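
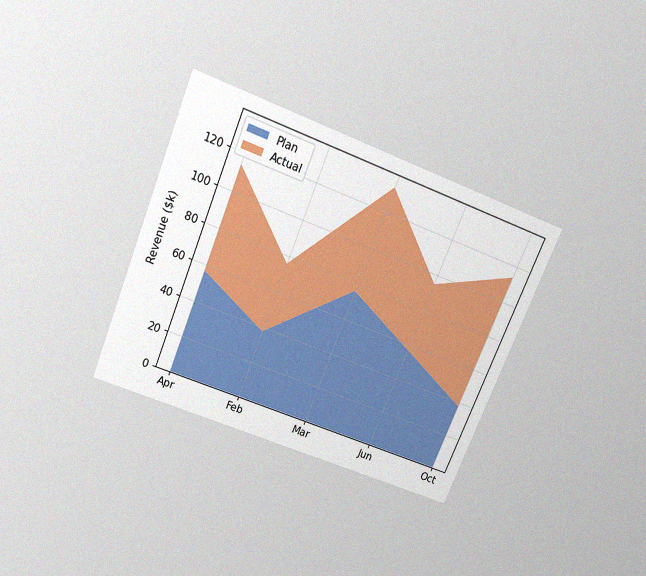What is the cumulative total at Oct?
$114k

The chart is tilted about 22° clockwise and viewed slightly from above, with some photo noise. The stacked total at Oct reaches $114k.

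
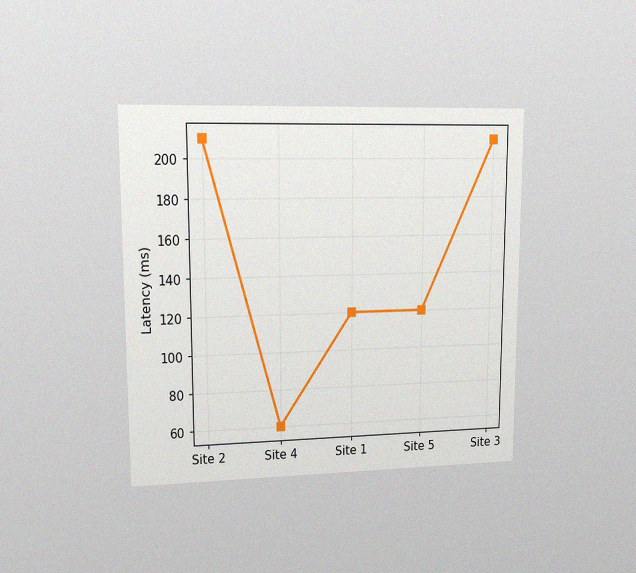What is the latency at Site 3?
The chart is viewed at a slight angle, with some photo noise. At Site 3, the line is at 210ms.

210ms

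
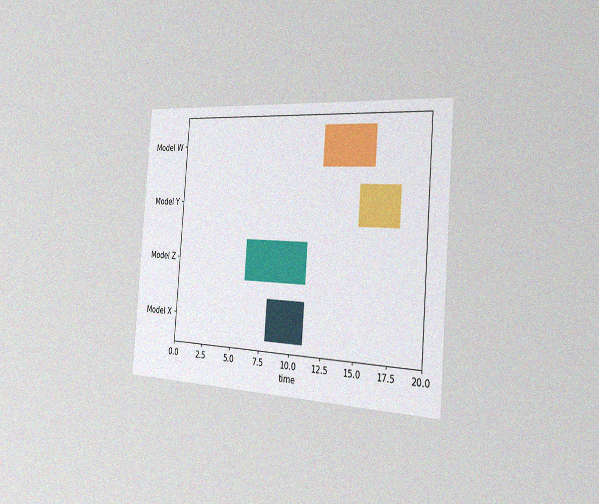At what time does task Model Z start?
6

The chart is tilted about 4° clockwise and viewed slightly from the right, with some photo noise. The Model Z bar begins at t=6.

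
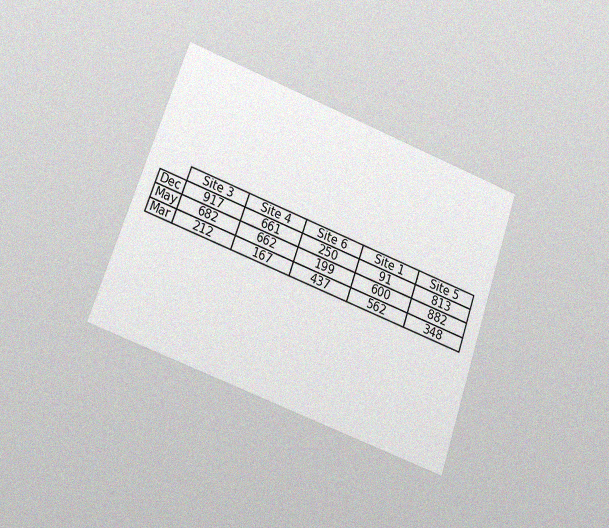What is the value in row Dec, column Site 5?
813

The chart is tilted about 20° clockwise and viewed at a slight angle, with some photo noise. The (Dec, Site 5) cell reads 813.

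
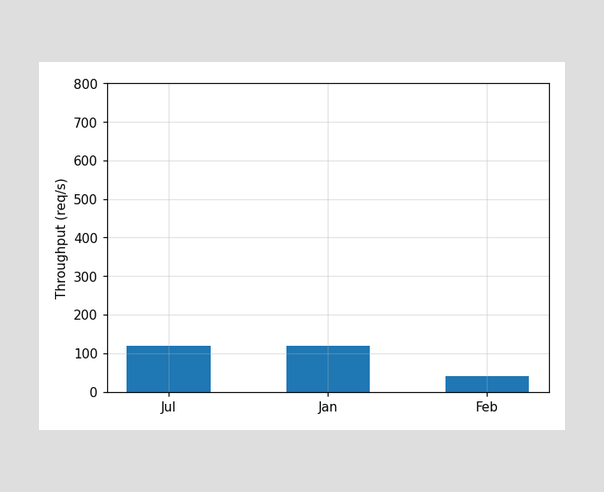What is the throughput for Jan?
120req/s

Reading along the chart's y-axis, the Jan bar reaches 120req/s.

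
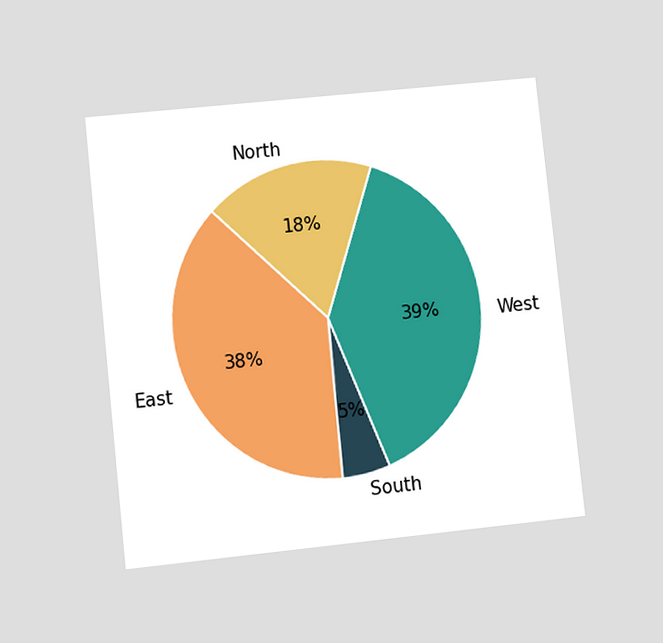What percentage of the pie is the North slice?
18%

The chart is tilted about 6° counter-clockwise and viewed at a slight angle. The North slice takes up 18% of the pie.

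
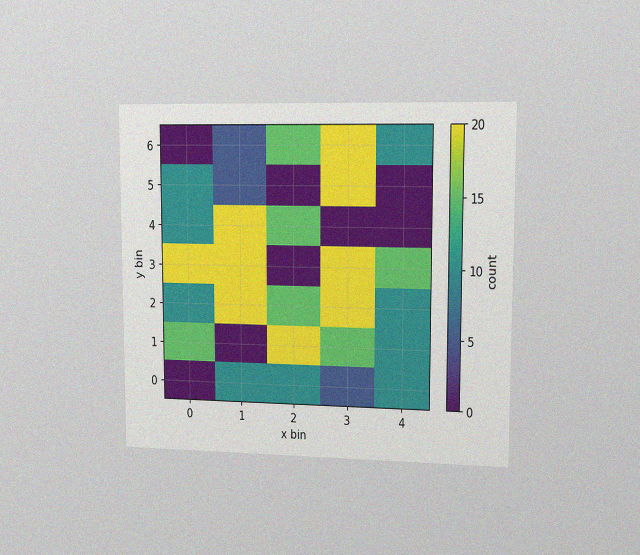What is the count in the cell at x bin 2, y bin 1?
20

The chart is viewed slightly from the right, with some photo noise. Matching the cell (2, 1) against the colorbar gives 20.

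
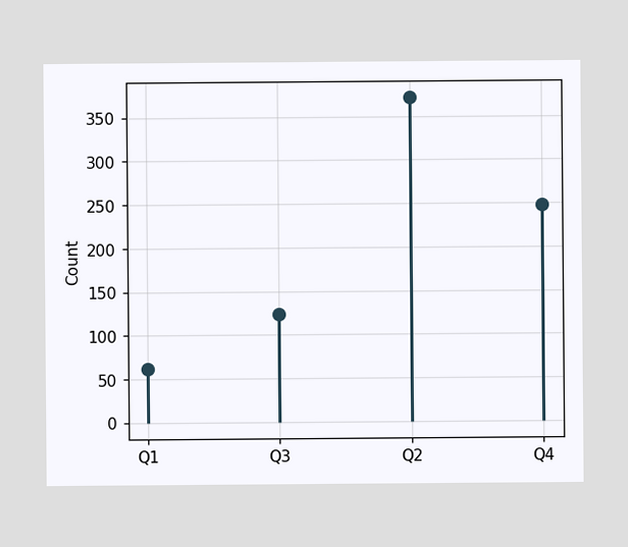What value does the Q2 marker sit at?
The Q2 marker sits at 372.

372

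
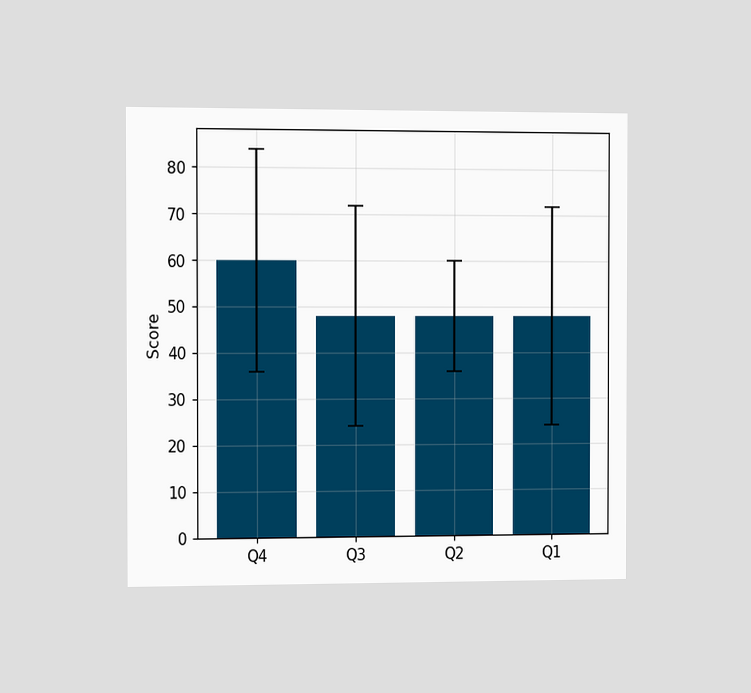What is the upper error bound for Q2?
60

The chart is viewed slightly from the left. The Q2 bar's upper whisker reaches 60.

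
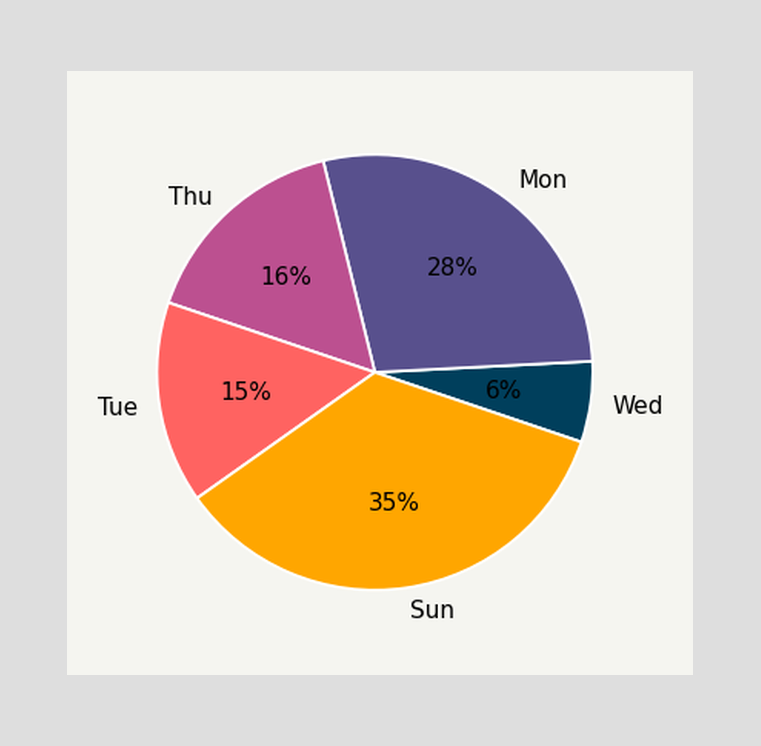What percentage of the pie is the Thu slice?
16%

The Thu slice takes up 16% of the pie.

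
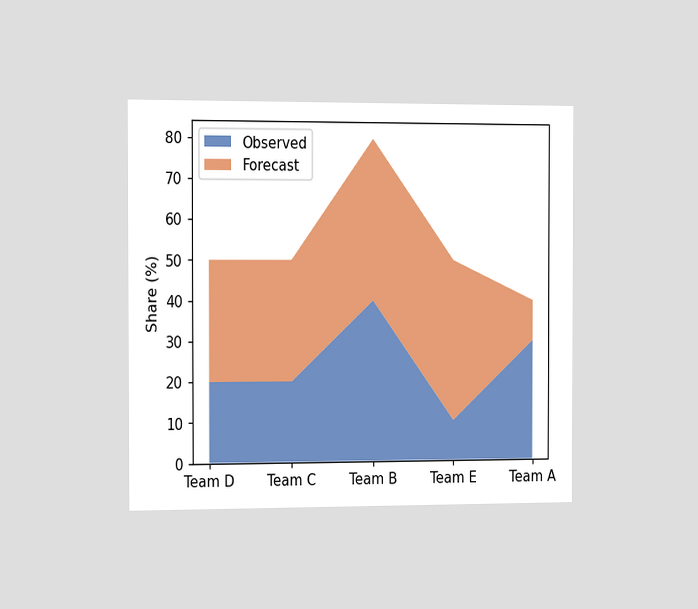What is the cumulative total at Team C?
The chart is viewed slightly from the left. The stacked total at Team C reaches 50%.

50%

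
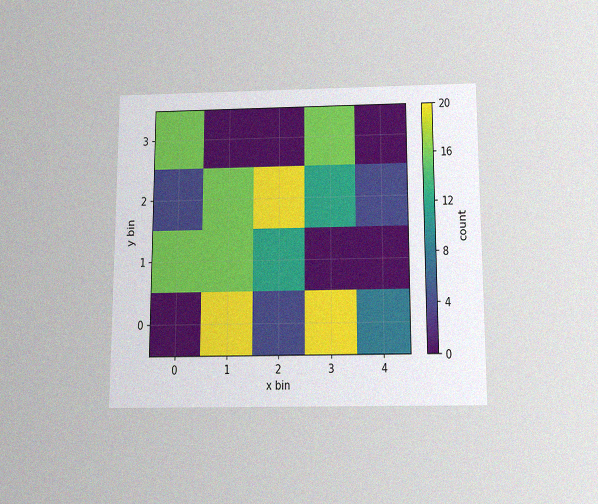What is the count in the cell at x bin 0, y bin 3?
The chart is viewed slightly from below, with some photo noise. Matching the cell (0, 3) against the colorbar gives 16.

16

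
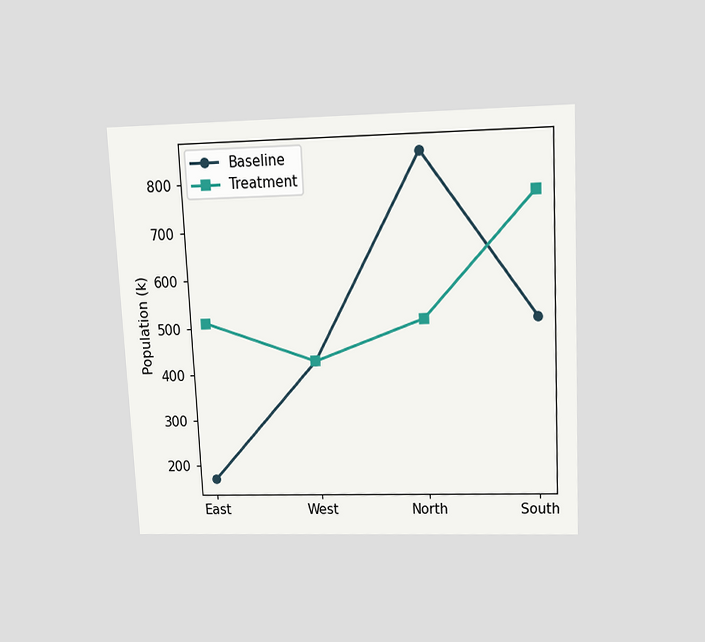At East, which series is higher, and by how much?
The chart is tilted about 3° counter-clockwise and viewed slightly from above. At East, Treatment sits above the other line by 340k.

Treatment, by 340k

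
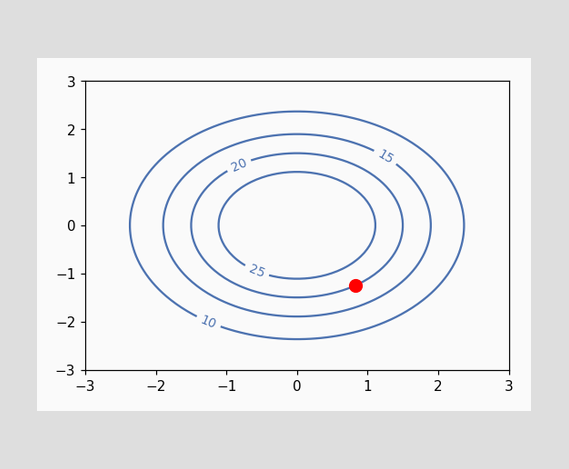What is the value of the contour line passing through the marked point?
The marked point sits on the contour labelled 20.

20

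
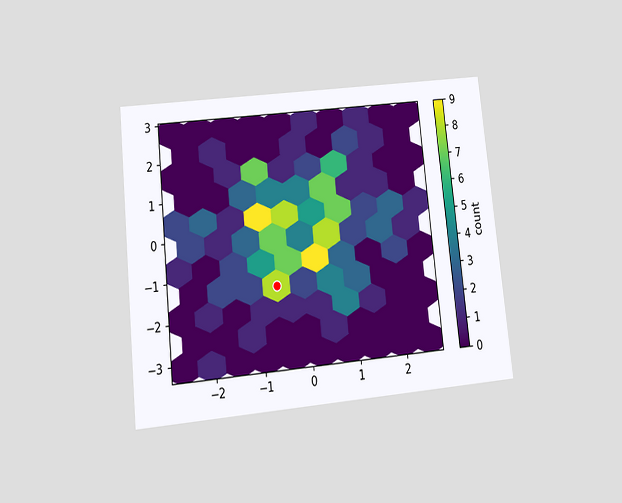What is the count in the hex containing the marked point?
8

The chart is tilted about 6° counter-clockwise and viewed at a slight angle. The marked hex reads 8 on the colorbar.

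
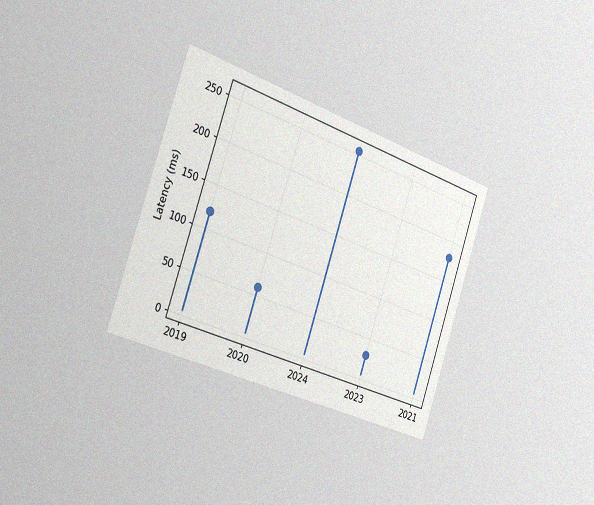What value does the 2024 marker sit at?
255ms

The chart is tilted about 19° clockwise and viewed slightly from the left, with some photo noise. The 2024 marker sits at 255ms.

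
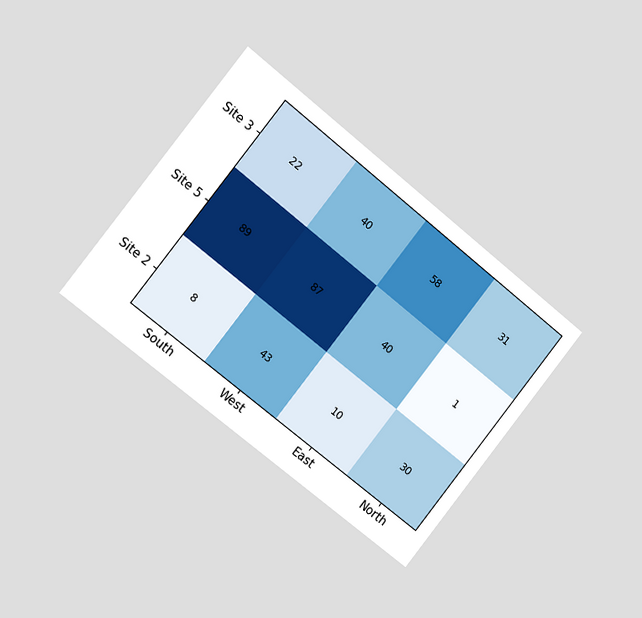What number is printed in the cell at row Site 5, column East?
40

The chart is tilted about 39° clockwise and viewed at a slight angle. The (Site 5, East) cell reads 40.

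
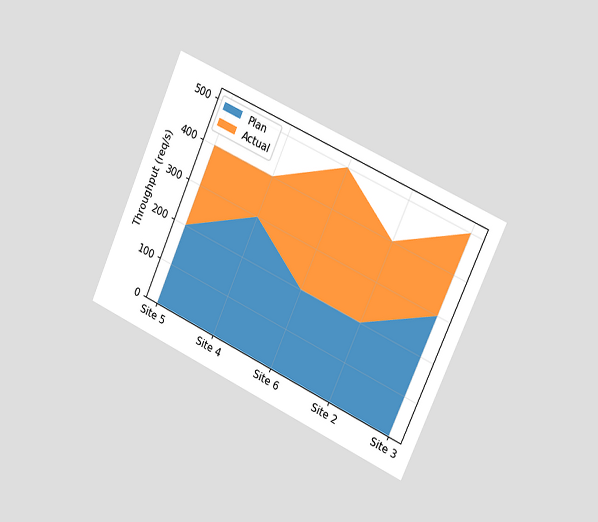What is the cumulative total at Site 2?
400req/s

The chart is tilted about 24° clockwise and viewed slightly from the right. The stacked total at Site 2 reaches 400req/s.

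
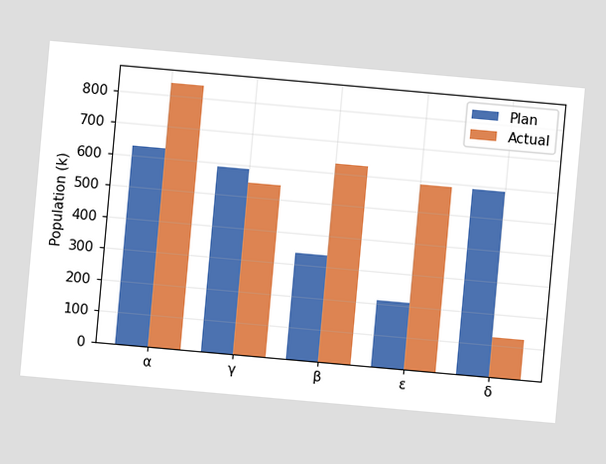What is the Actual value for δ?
The chart is tilted about 5° clockwise. The Actual bar at δ reaches 126k on the y-axis.

126k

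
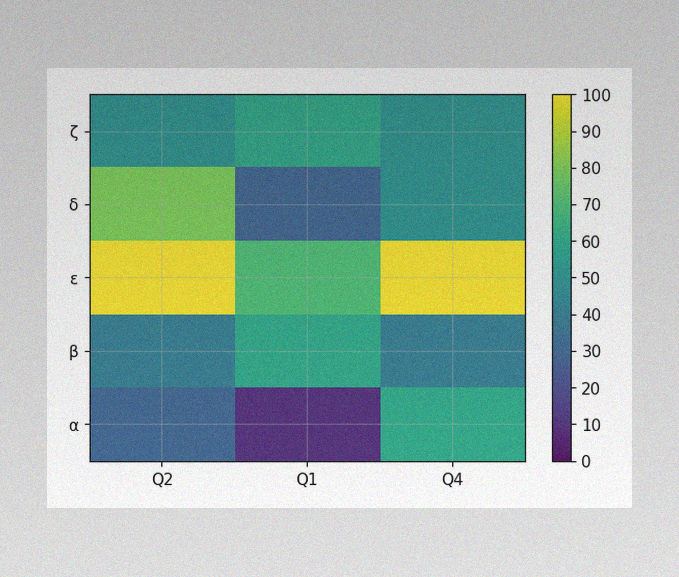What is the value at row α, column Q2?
30

The image has some photo noise and uneven lighting. Matching cell (α, Q2) against the colorbar gives 30.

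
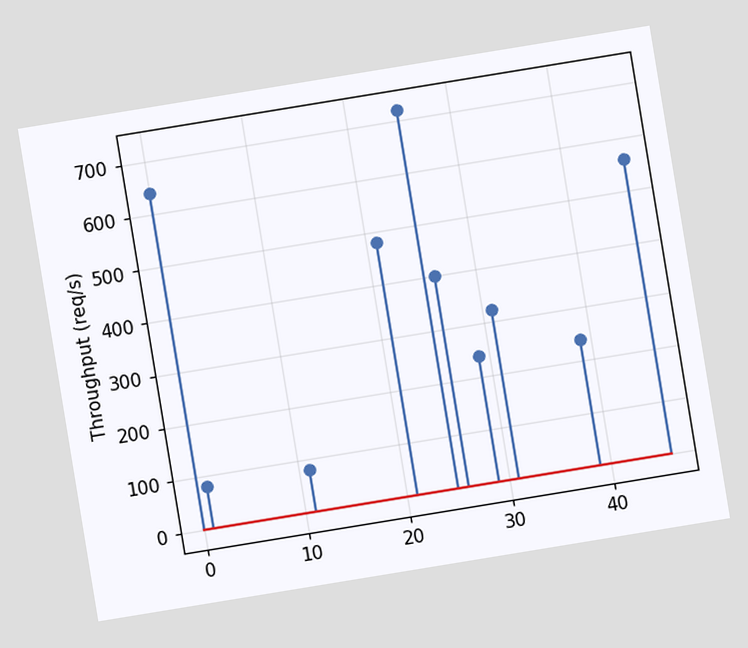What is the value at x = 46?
The chart is tilted about 9° counter-clockwise. The stem at x=46 reaches 560req/s.

560req/s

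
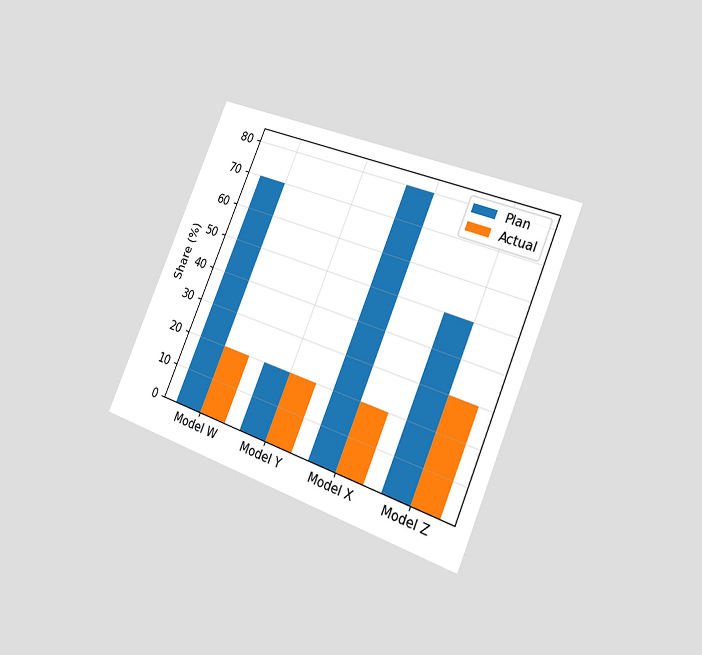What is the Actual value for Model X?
The chart is tilted about 23° clockwise and viewed slightly from the right. The Actual bar at Model X reaches 20% on the y-axis.

20%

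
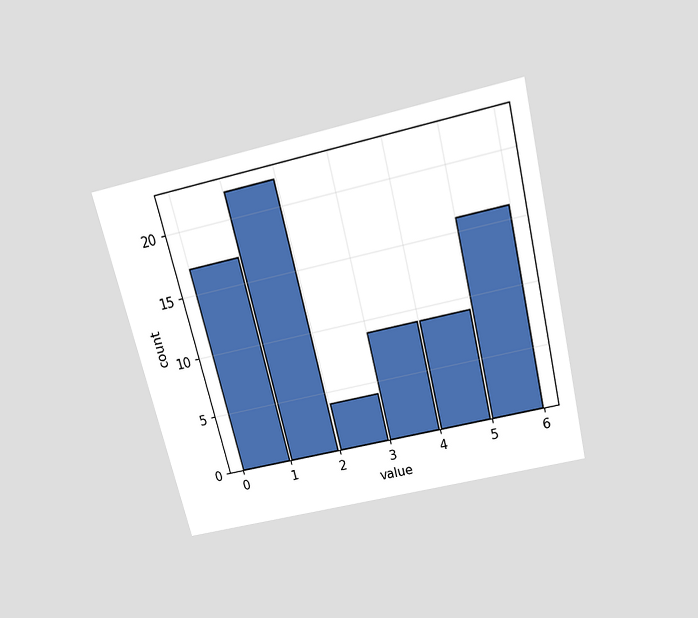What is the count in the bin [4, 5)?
9

The chart is tilted about 14° counter-clockwise and viewed slightly from above. The [4, 5) bin has height 9.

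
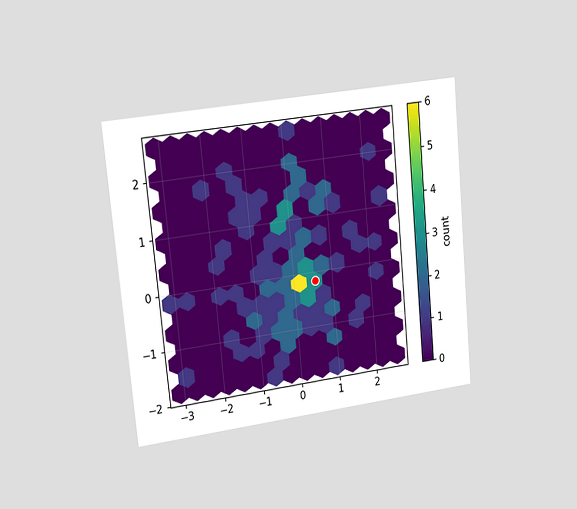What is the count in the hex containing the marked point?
3

The chart is tilted about 5° counter-clockwise and viewed slightly from the left. The marked hex reads 3 on the colorbar.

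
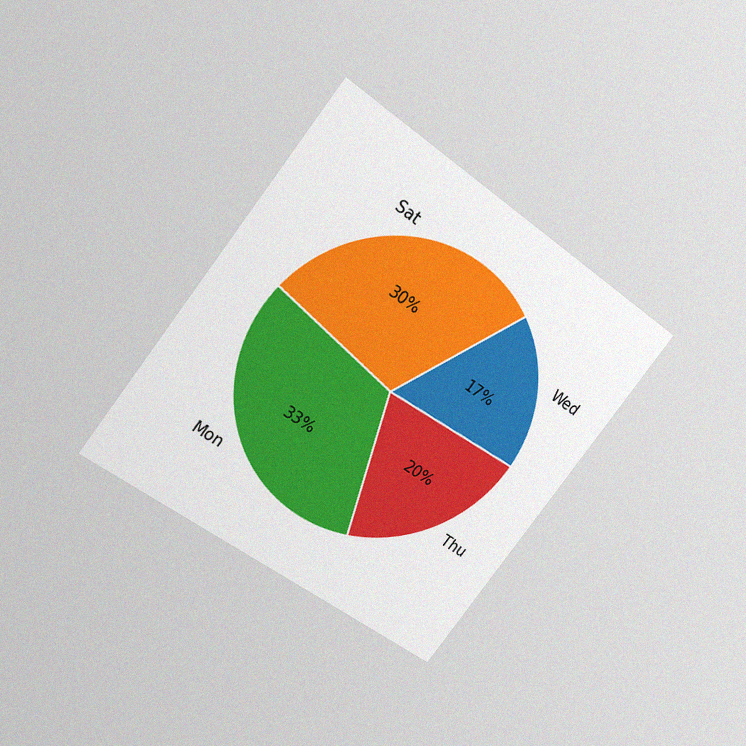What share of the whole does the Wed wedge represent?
17%

The chart is tilted about 37° clockwise and viewed slightly from above, with some photo noise. The Wed slice takes up 17% of the pie.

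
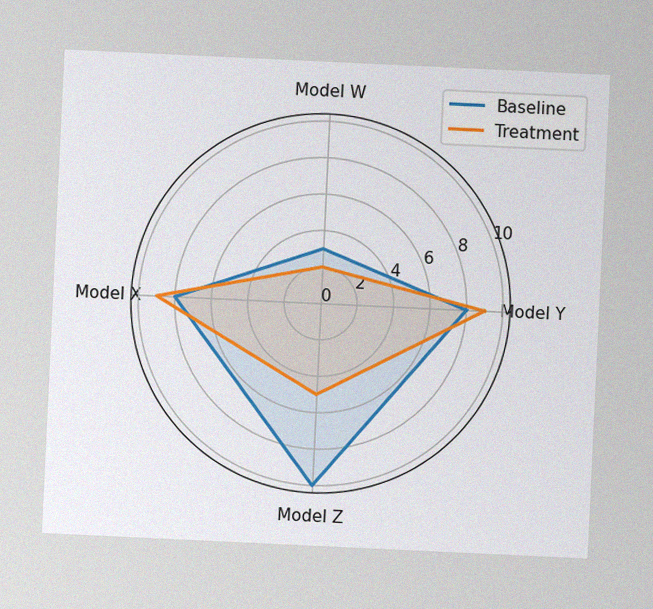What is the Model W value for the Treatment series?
The chart is tilted about 3° clockwise, with some photo noise. On the Model W axis, Treatment reaches 2.

2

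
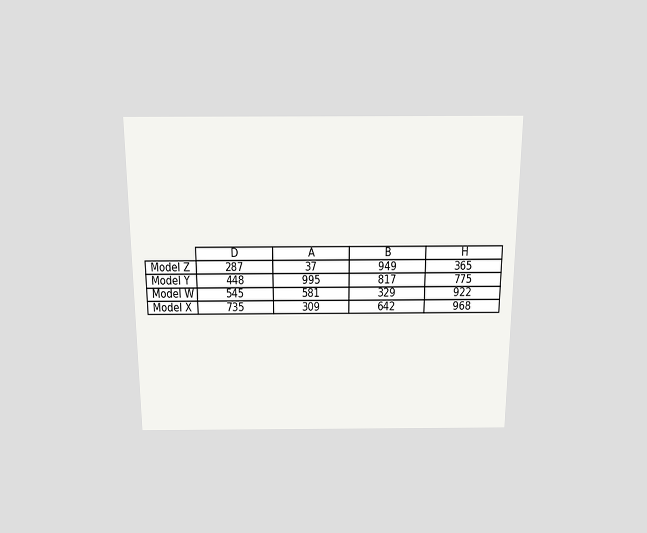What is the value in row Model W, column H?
The chart is viewed slightly from above. The (Model W, H) cell reads 922.

922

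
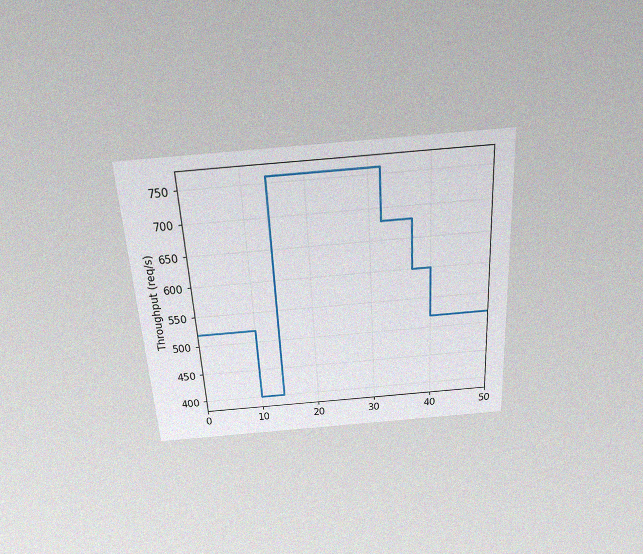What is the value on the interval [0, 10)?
The chart is tilted about 3° counter-clockwise and viewed slightly from above, with some photo noise. On [0, 10) the step sits at 520req/s.

520req/s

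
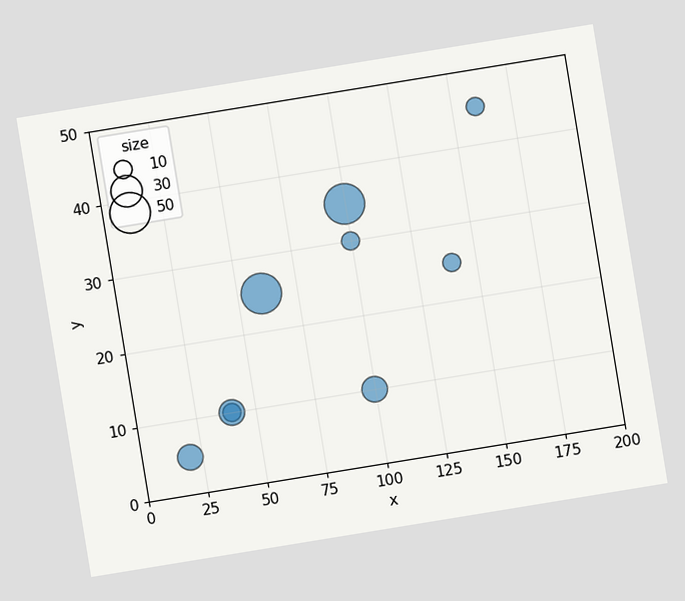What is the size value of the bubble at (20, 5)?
The chart is tilted about 9° counter-clockwise. Matching the bubble at (20, 5) against the size legend gives 20.

20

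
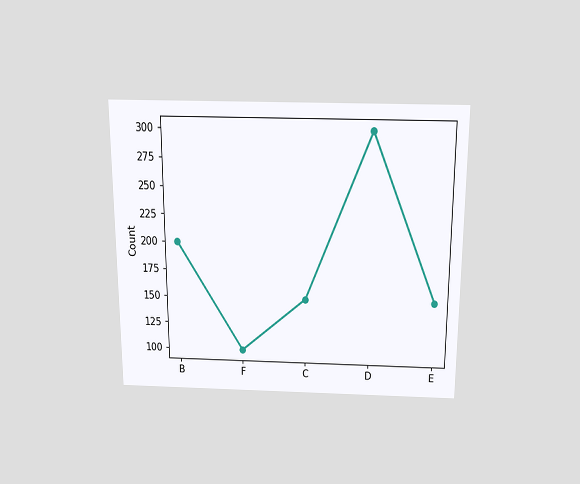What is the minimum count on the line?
100

The chart is viewed slightly from above. The lowest point is at F, and reading across to the y-axis gives 100.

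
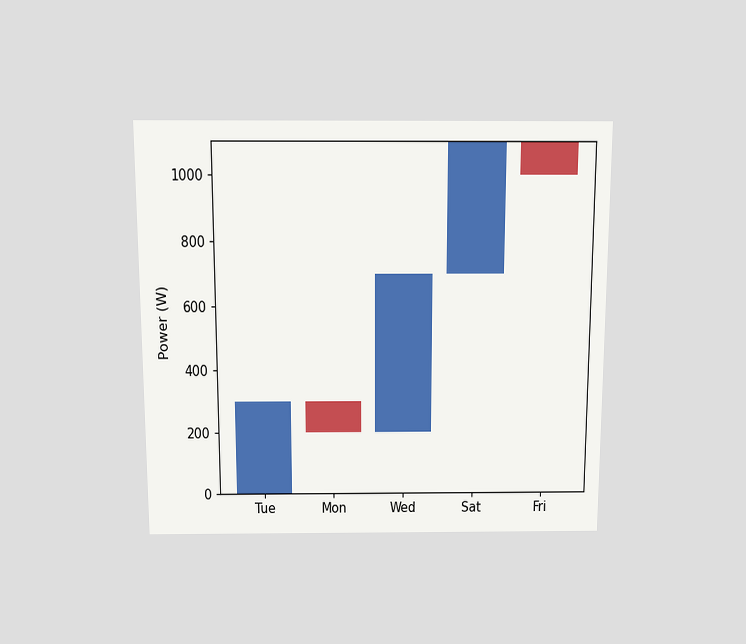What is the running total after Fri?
1000W

The chart is viewed slightly from above. After Fri the running total reaches 1000W.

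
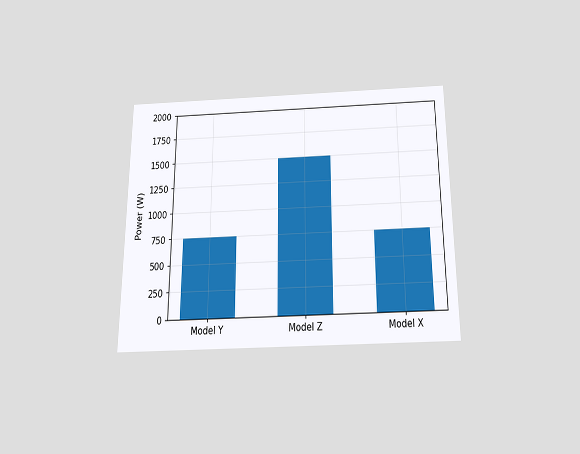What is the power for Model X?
The chart is viewed slightly from below. Reading along the chart's y-axis, the Model X bar reaches 750W.

750W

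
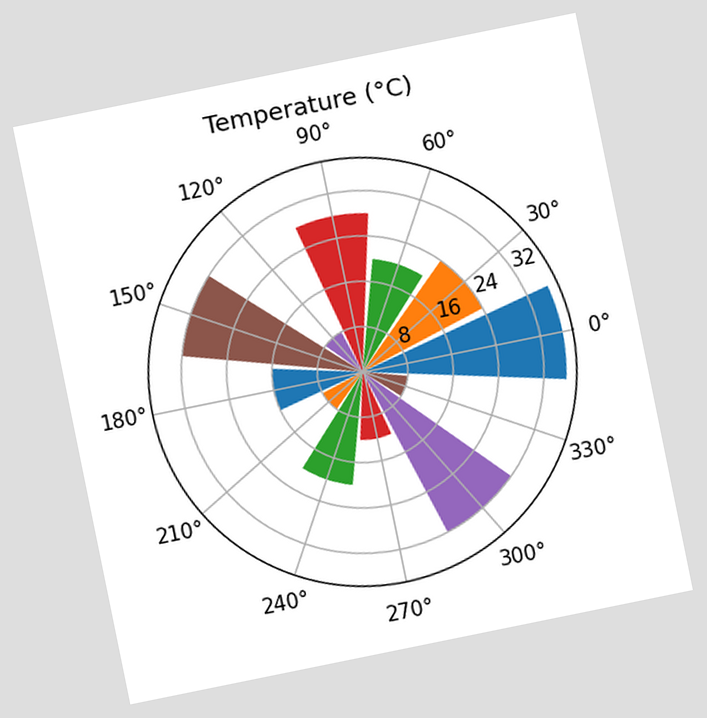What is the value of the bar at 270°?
The chart is tilted about 11° counter-clockwise. The bar at 270° reaches 12°C on the radial axis.

12°C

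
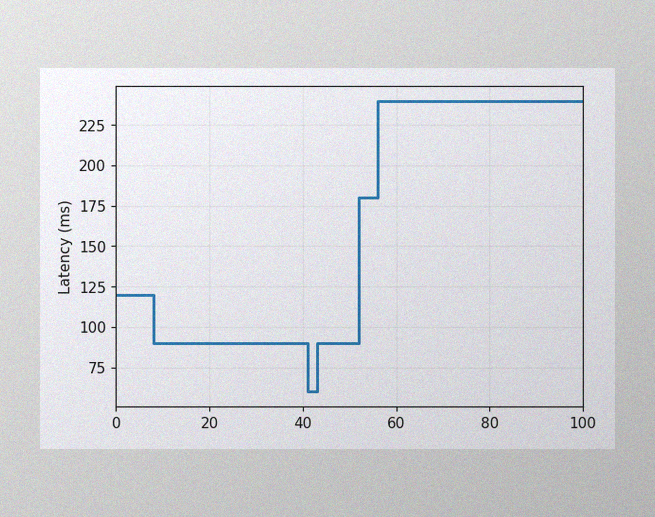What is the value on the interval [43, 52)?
90ms

The image has some photo noise and uneven lighting. On [43, 52) the step sits at 90ms.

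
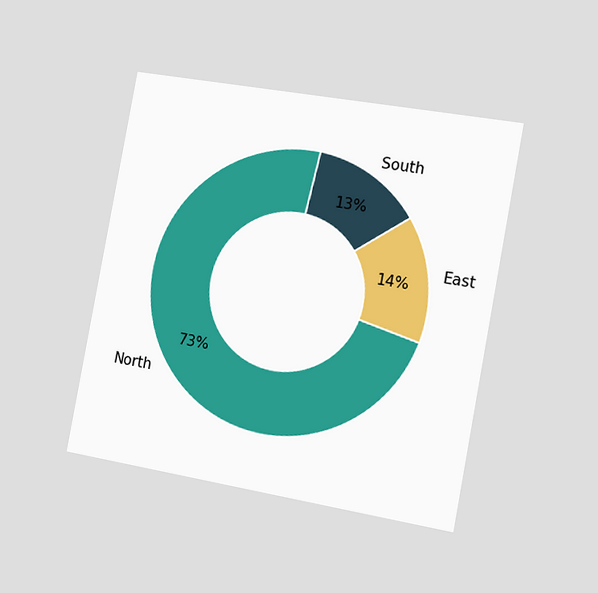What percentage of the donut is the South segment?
The chart is tilted about 11° clockwise and viewed slightly from the right. The South segment takes up 13% of the ring.

13%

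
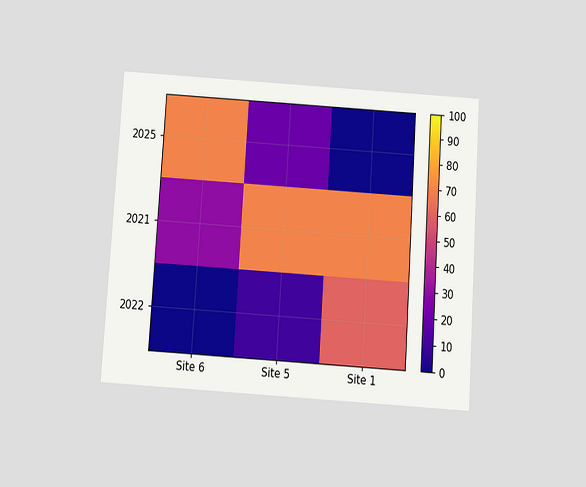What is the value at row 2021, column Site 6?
30

The chart is tilted about 4° clockwise and viewed slightly from below. Matching cell (2021, Site 6) against the colorbar gives 30.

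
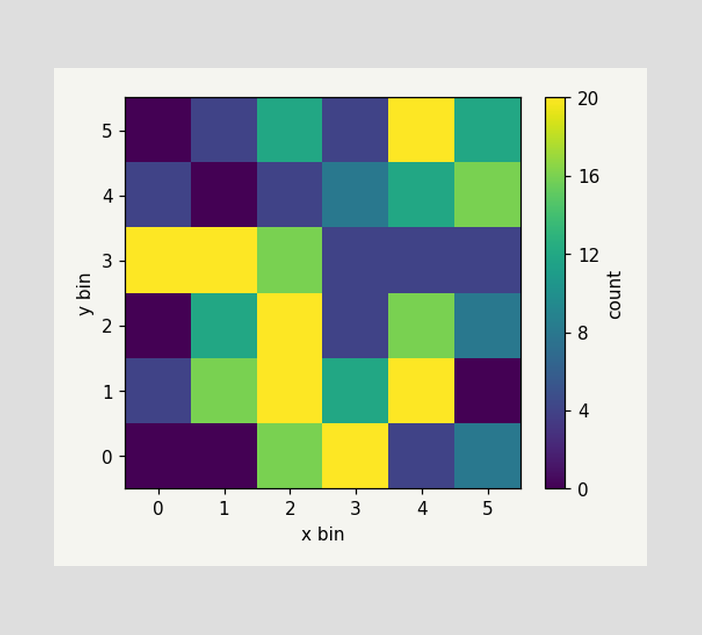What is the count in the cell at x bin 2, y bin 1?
Matching the cell (2, 1) against the colorbar gives 20.

20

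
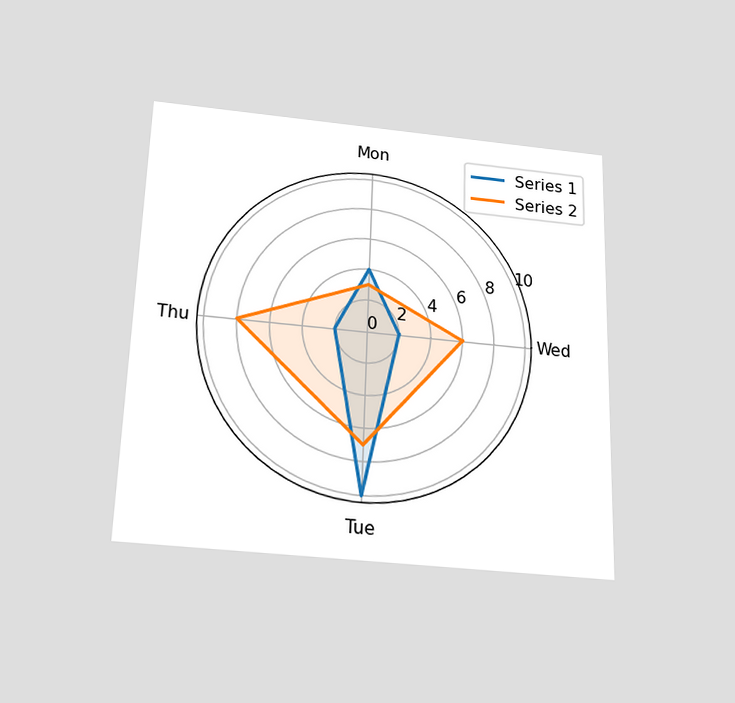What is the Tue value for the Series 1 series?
The chart is viewed slightly from below. On the Tue axis, Series 1 reaches 10.

10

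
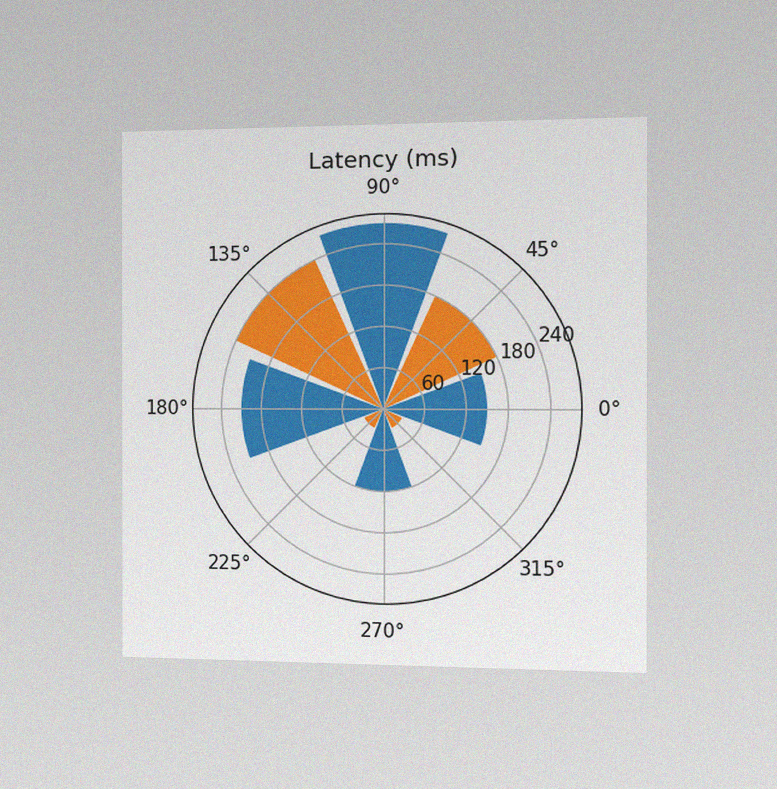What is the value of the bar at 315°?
The chart is viewed slightly from the right, with some photo noise. The bar at 315° reaches 30ms on the radial axis.

30ms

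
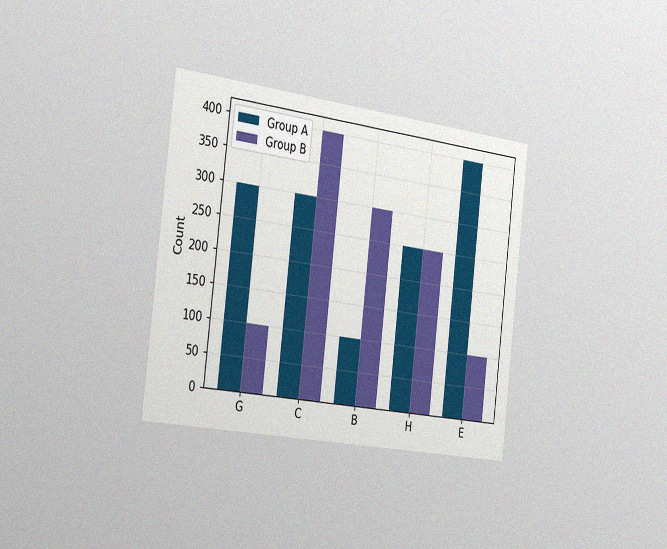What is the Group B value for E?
The chart is tilted about 7° clockwise and viewed slightly from the left, with some photo noise. The Group B bar at E reaches 100 on the y-axis.

100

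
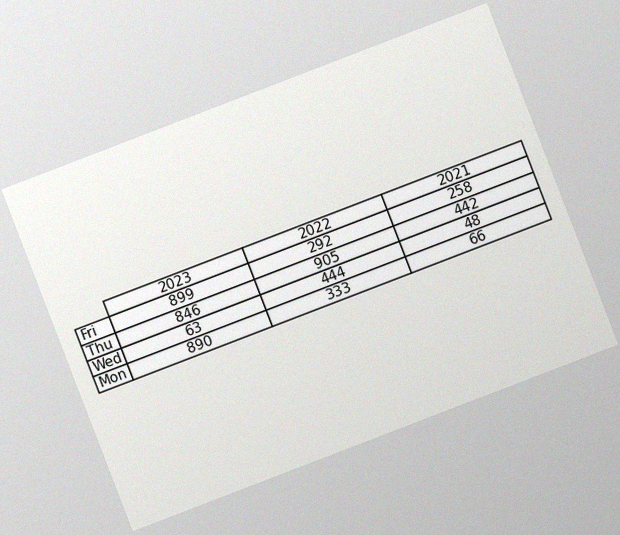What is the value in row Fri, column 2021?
The chart is tilted about 21° counter-clockwise, with some photo noise. The (Fri, 2021) cell reads 258.

258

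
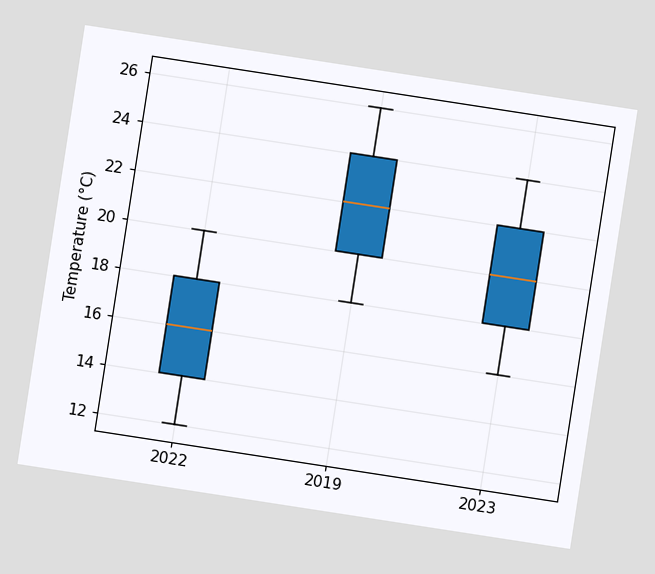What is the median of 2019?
22°C

The chart is tilted about 9° clockwise. The median line in the 2019 box sits at 22°C.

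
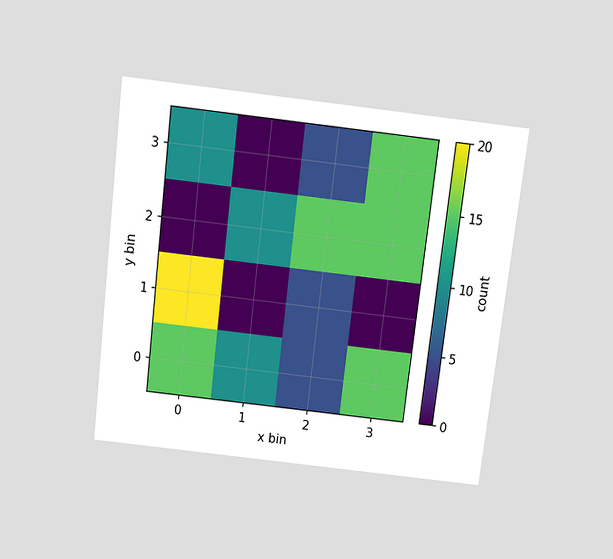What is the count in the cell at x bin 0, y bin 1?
The chart is tilted about 7° clockwise and viewed slightly from above. Matching the cell (0, 1) against the colorbar gives 20.

20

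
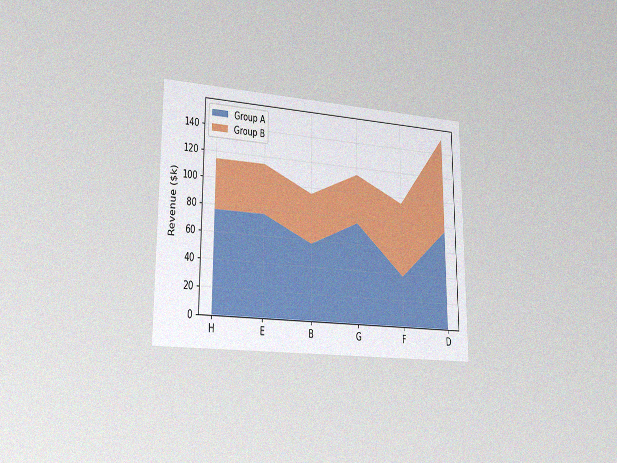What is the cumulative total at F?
The chart is viewed slightly from the left, with some photo noise. The stacked total at F reaches $95k.

$95k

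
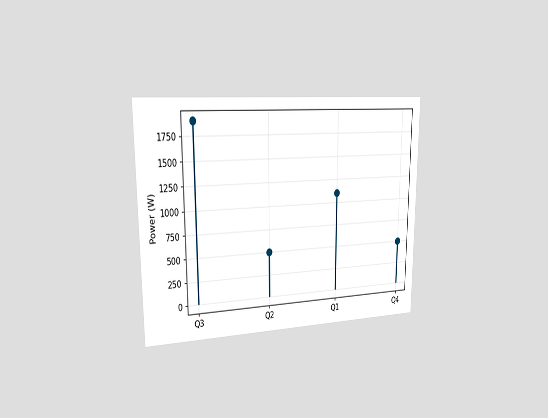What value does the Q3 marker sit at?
The chart is viewed slightly from the left. The Q3 marker sits at 1900W.

1900W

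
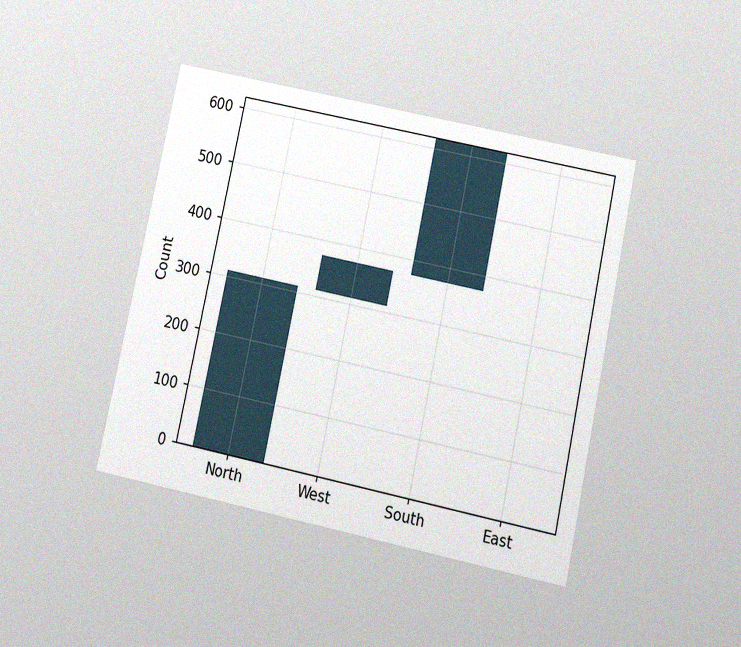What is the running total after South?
620

The chart is tilted about 12° clockwise and viewed slightly from below, with some photo noise. After South the running total reaches 620.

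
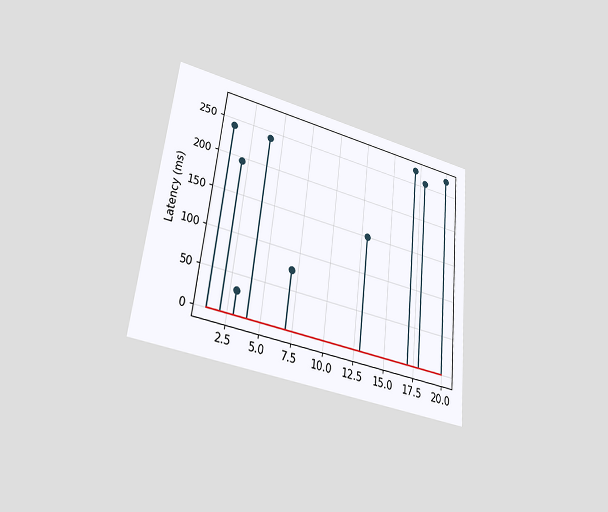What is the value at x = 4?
240ms

The chart is tilted about 6° clockwise and viewed at a slight angle. The stem at x=4 reaches 240ms.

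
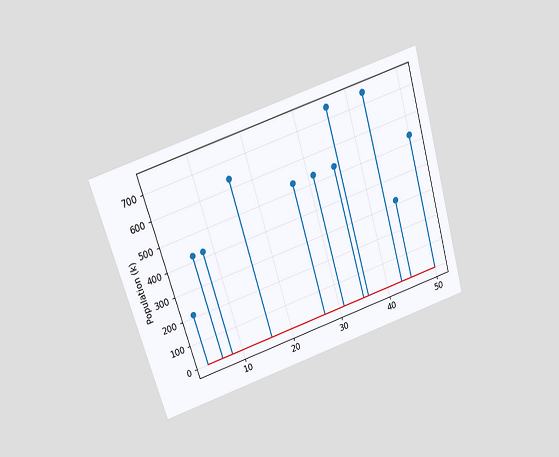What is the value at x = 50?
530k

The chart is tilted about 17° counter-clockwise and viewed slightly from above. The stem at x=50 reaches 530k.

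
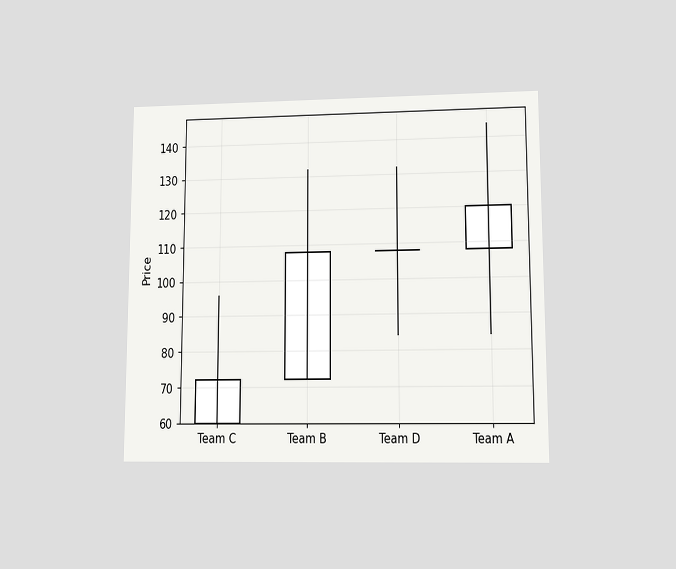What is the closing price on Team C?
72

The chart is viewed at a slight angle. The Team C candle closes at 72.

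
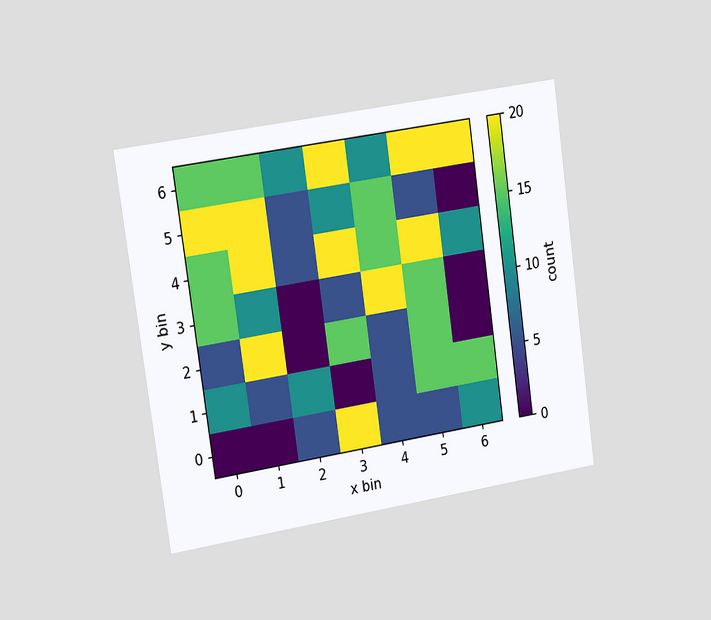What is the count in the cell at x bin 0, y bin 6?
15

The chart is tilted about 8° counter-clockwise and viewed slightly from the left. Matching the cell (0, 6) against the colorbar gives 15.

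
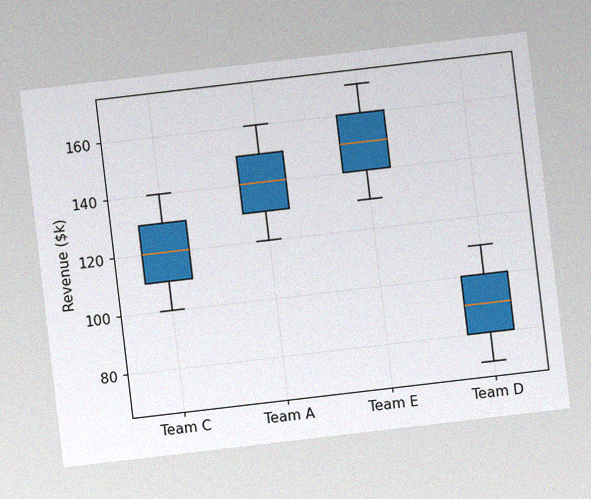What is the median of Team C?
The chart is tilted about 7° counter-clockwise, with some photo noise. The median line in the Team C box sits at $120k.

$120k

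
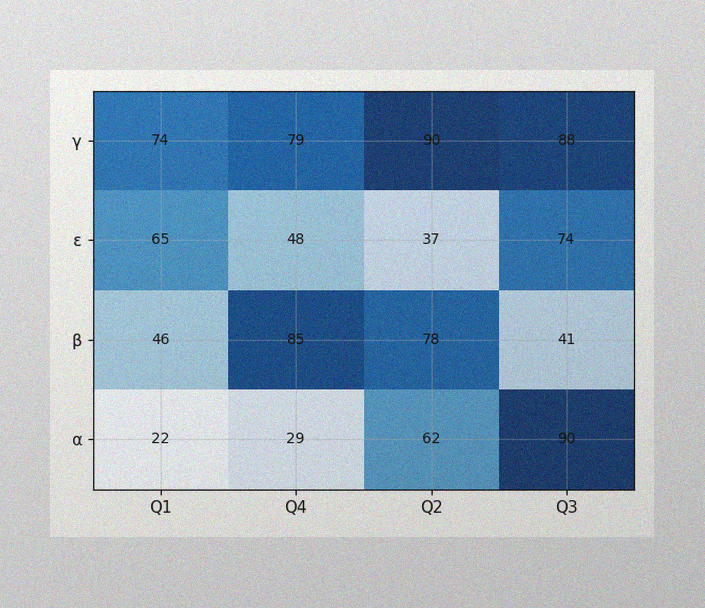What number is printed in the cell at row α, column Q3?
90

The image has some photo noise and uneven lighting. The (α, Q3) cell reads 90.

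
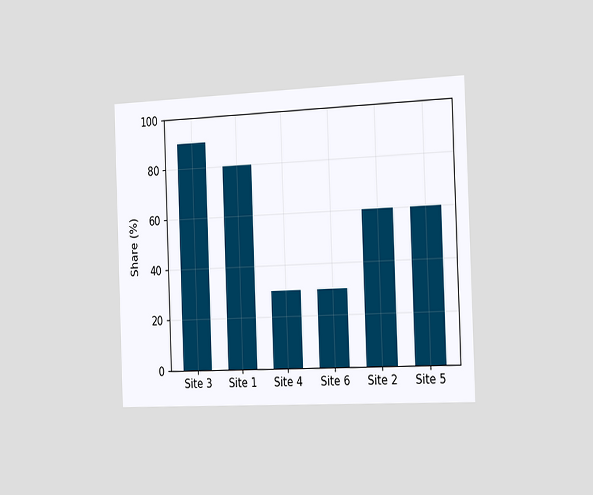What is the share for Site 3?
90%

The chart is tilted about 2° counter-clockwise and viewed slightly from the right. Reading along the chart's y-axis, the Site 3 bar reaches 90%.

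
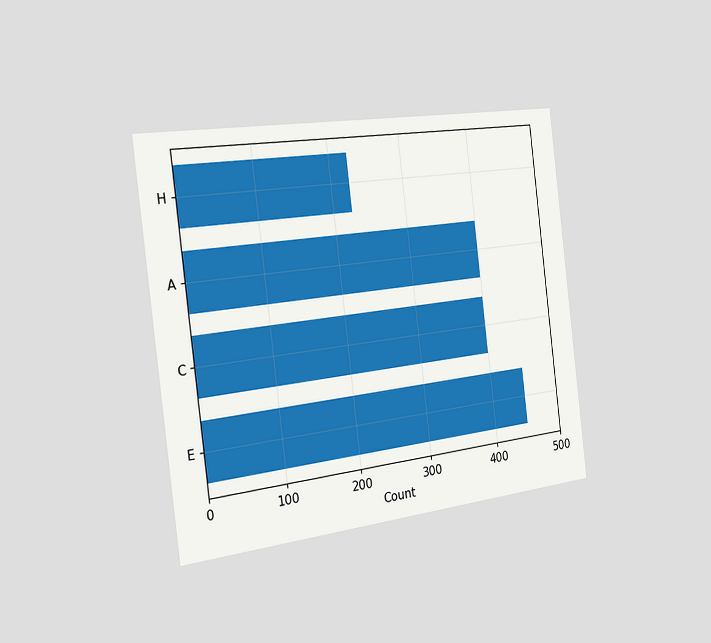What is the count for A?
400

The chart is tilted about 7° counter-clockwise and viewed slightly from the left. Reading along the chart's x-axis, the A bar reaches 400.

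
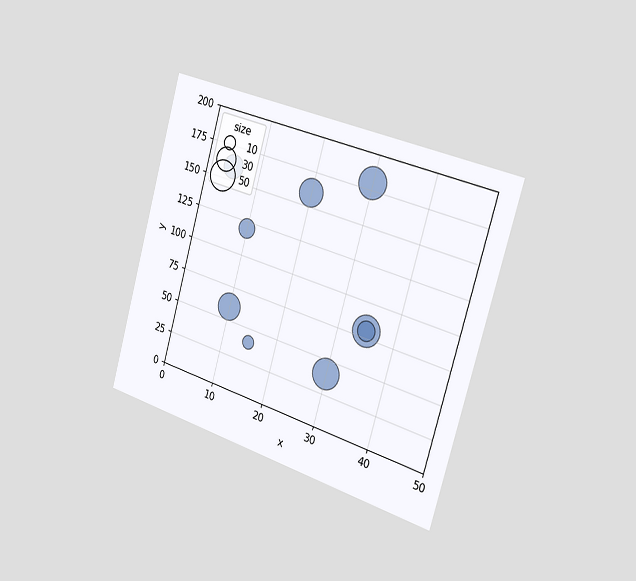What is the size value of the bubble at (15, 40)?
The chart is tilted about 16° clockwise and viewed slightly from the right. Matching the bubble at (15, 40) against the size legend gives 10.

10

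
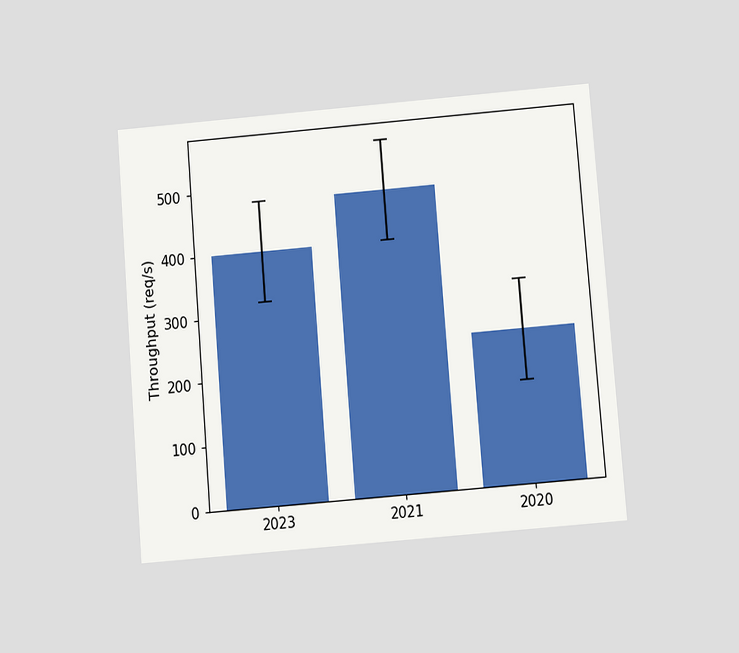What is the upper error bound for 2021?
560req/s

The chart is tilted about 5° counter-clockwise and viewed at a slight angle. The 2021 bar's upper whisker reaches 560req/s.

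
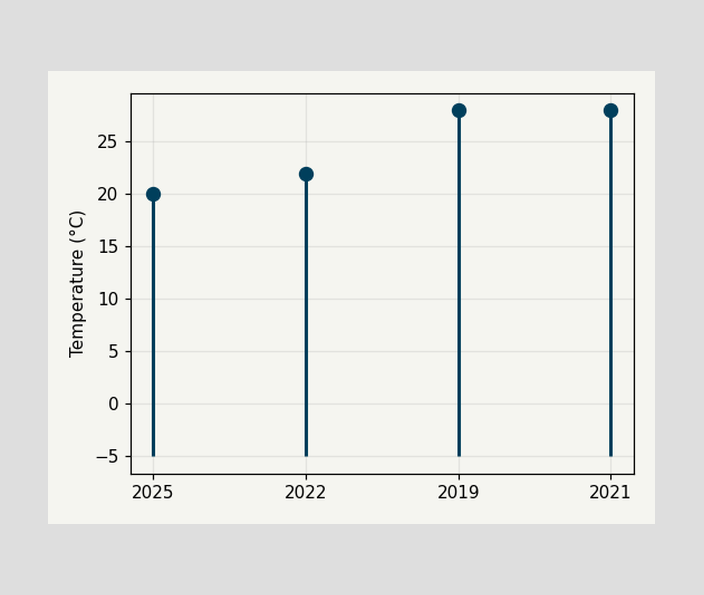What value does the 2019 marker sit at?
28°C

The 2019 marker sits at 28°C.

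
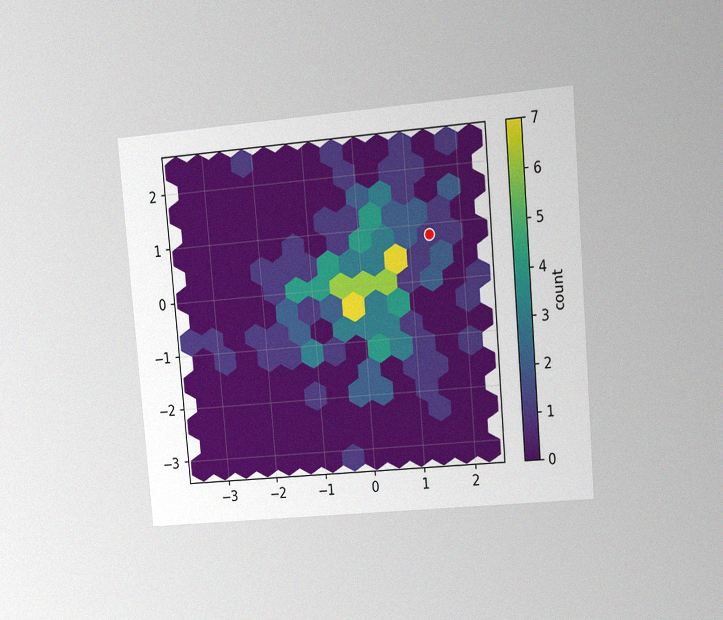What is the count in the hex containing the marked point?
The chart is tilted about 5° counter-clockwise and viewed at a slight angle, with some photo noise. The marked hex reads 1 on the colorbar.

1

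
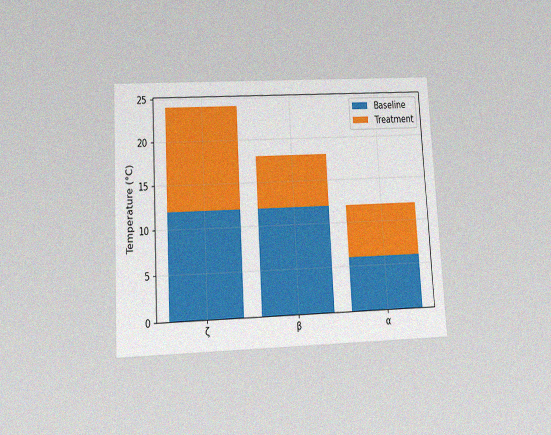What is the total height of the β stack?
18°C

The chart is tilted about 3° counter-clockwise and viewed slightly from below, with some photo noise. The β stack's top reaches 18°C on the y-axis.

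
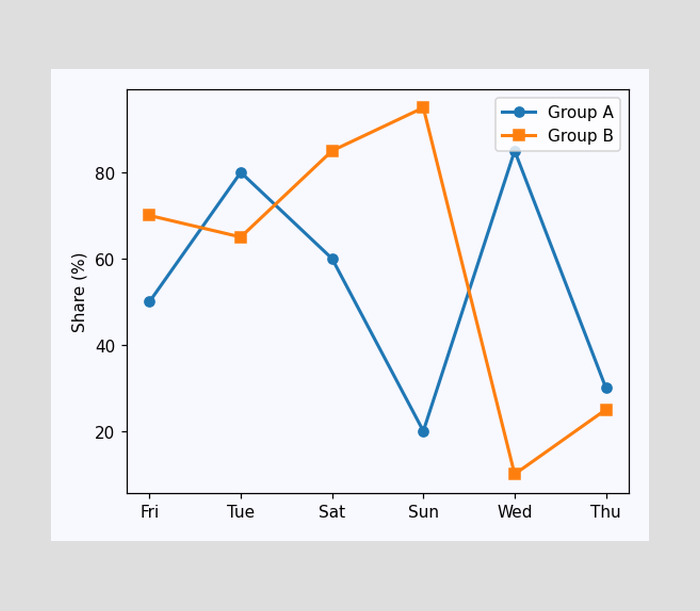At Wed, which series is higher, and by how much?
At Wed, Group A sits above the other line by 75%.

Group A, by 75%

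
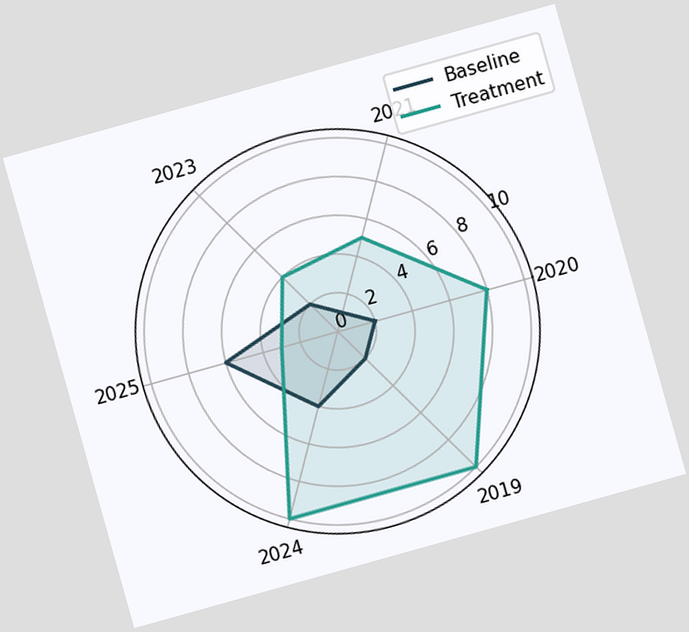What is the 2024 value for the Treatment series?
10

The chart is tilted about 16° counter-clockwise. On the 2024 axis, Treatment reaches 10.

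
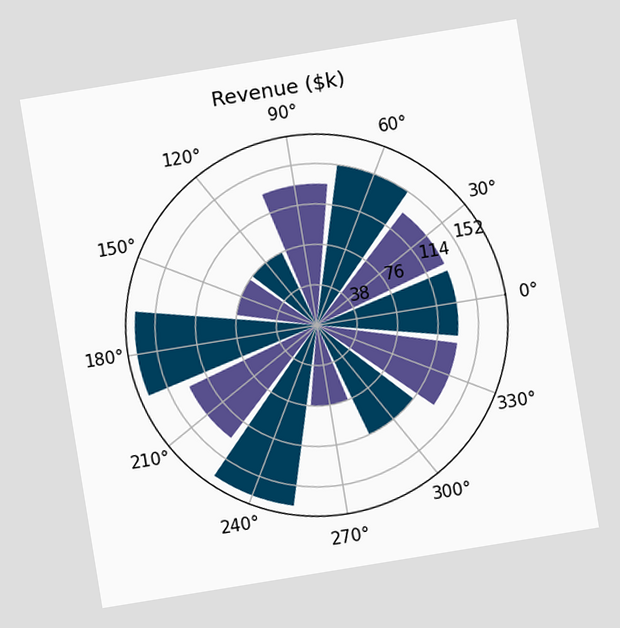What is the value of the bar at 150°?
$76k

The chart is tilted about 9° counter-clockwise. The bar at 150° reaches $76k on the radial axis.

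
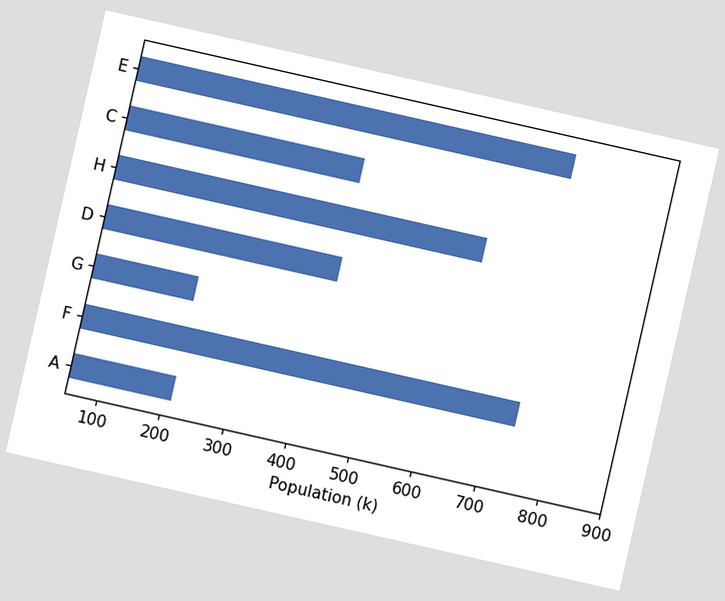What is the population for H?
The chart is tilted about 13° clockwise. Reading along the chart's x-axis, the H bar reaches 636k.

636k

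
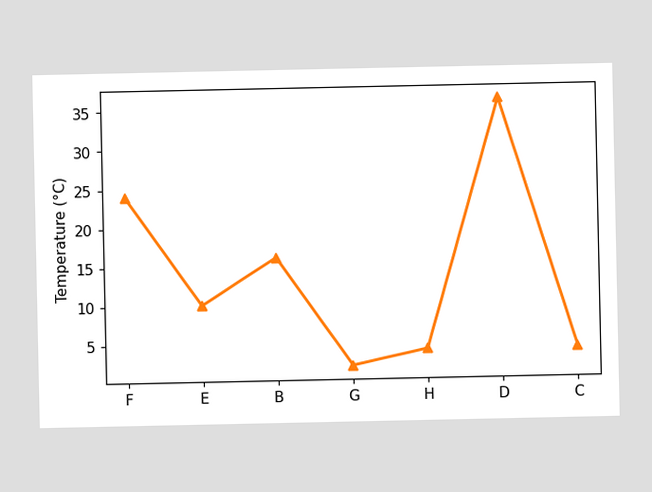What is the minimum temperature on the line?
2°C

The lowest point is at G, and reading across to the y-axis gives 2°C.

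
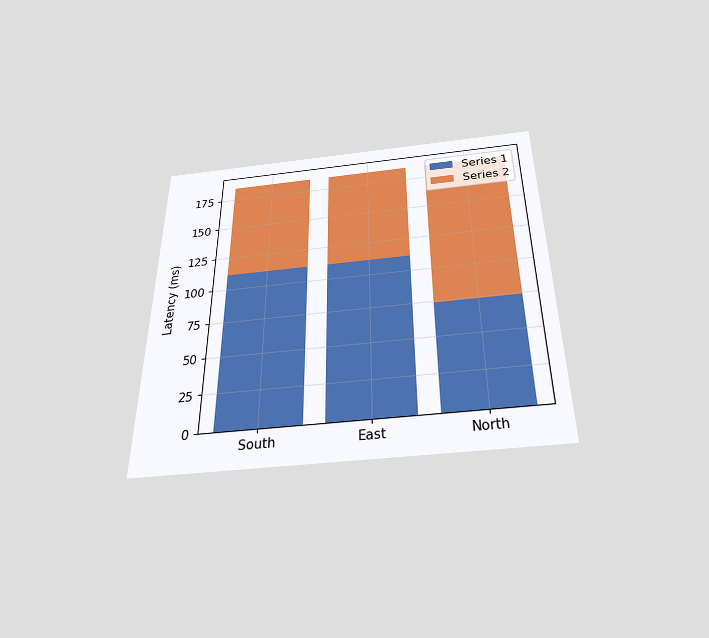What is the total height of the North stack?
185ms

The chart is viewed slightly from below. The North stack's top reaches 185ms on the y-axis.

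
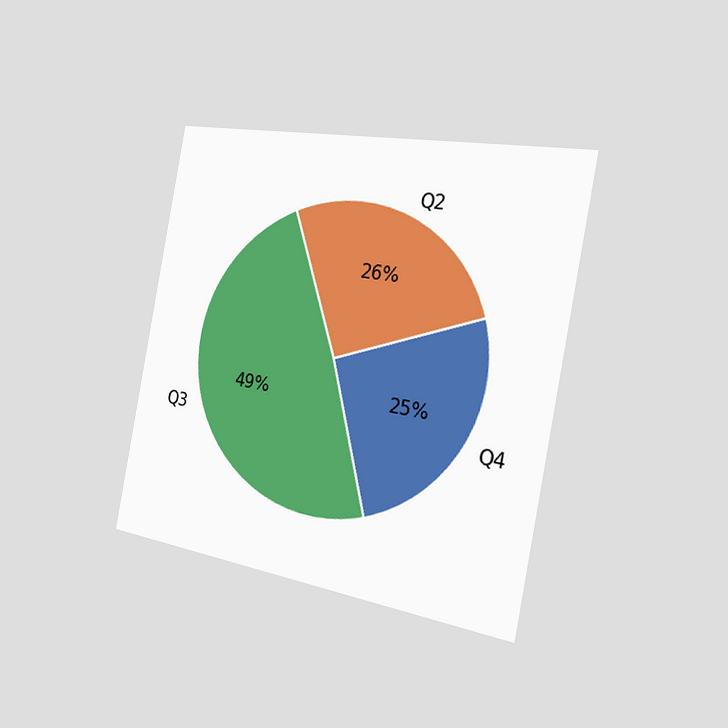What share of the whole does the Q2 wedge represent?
26%

The chart is tilted about 11° clockwise and viewed slightly from the right. The Q2 slice takes up 26% of the pie.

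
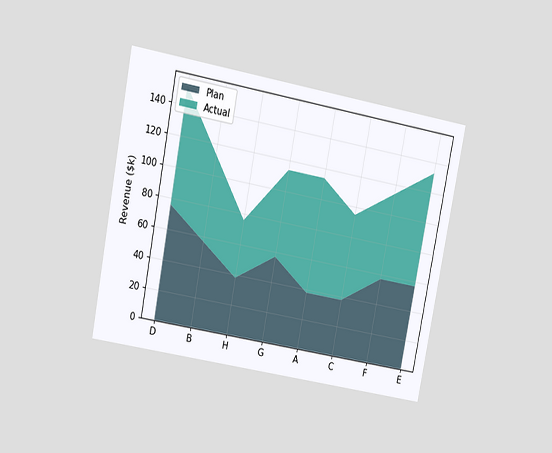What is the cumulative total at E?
The chart is tilted about 11° clockwise and viewed at a slight angle. The stacked total at E reaches $133k.

$133k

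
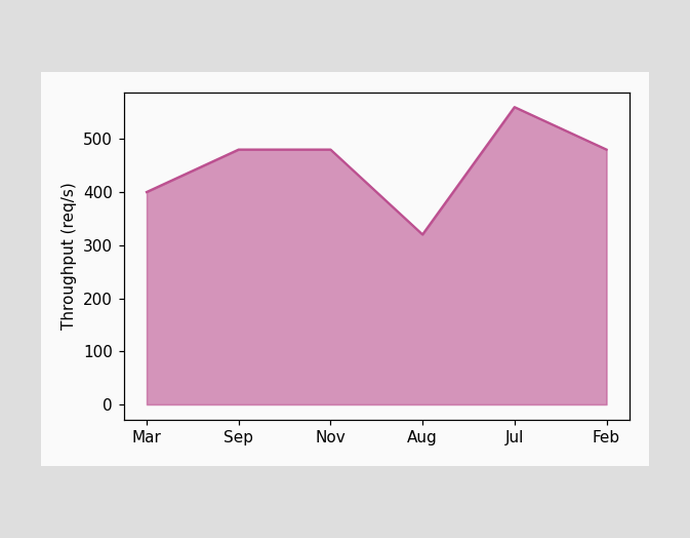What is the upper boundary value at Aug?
320req/s

At Aug the upper boundary is at 320req/s.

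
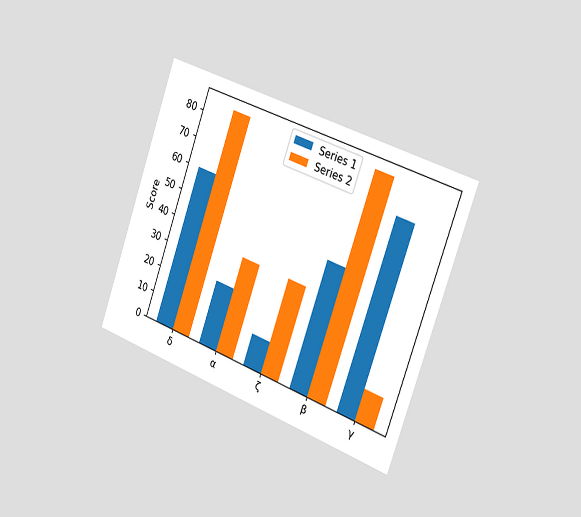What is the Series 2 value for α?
The chart is tilted about 20° clockwise and viewed slightly from the right. The Series 2 bar at α reaches 36 on the y-axis.

36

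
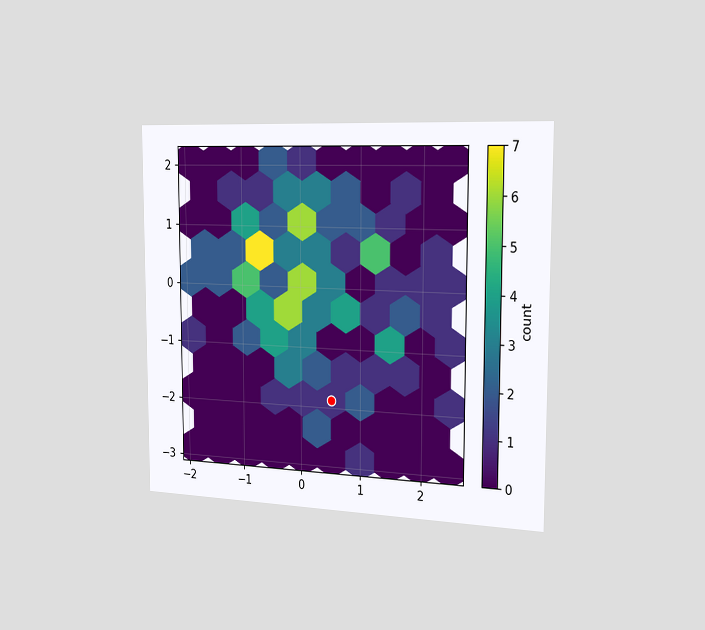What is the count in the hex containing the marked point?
1

The chart is viewed slightly from the right. The marked hex reads 1 on the colorbar.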